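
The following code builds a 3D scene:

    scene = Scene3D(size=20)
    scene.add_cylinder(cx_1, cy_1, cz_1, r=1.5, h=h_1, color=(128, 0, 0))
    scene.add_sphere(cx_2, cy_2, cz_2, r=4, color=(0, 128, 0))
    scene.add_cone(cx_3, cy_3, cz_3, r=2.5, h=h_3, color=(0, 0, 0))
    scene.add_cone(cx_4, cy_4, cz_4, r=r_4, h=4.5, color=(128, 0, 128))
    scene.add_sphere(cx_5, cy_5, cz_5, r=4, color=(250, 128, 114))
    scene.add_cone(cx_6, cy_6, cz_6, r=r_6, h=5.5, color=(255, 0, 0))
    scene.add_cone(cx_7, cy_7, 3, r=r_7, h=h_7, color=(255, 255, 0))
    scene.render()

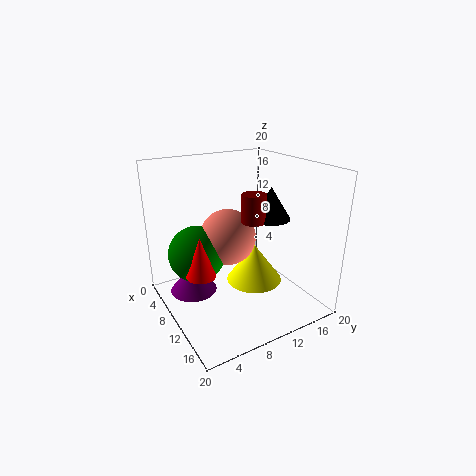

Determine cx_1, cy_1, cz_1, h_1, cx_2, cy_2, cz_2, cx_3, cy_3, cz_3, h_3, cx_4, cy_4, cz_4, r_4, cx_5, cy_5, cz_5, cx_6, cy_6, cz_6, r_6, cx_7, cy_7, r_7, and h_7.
cx_1 = 14.5, cy_1 = 9.5, cz_1 = 14, h_1 = 3.5, cx_2 = 7, cy_2 = 5, cz_2 = 7.5, cx_3 = 14.5, cy_3 = 12, cz_3 = 14, h_3 = 4, cx_4 = 5, cy_4 = 5, cz_4 = 0.5, r_4 = 3.5, cx_5 = 8, cy_5 = 9.5, cz_5 = 9.5, cx_6 = 10.5, cy_6 = 4, cz_6 = 6, r_6 = 2, cx_7 = 10.5, cy_7 = 12.5, r_7 = 4, h_7 = 5.5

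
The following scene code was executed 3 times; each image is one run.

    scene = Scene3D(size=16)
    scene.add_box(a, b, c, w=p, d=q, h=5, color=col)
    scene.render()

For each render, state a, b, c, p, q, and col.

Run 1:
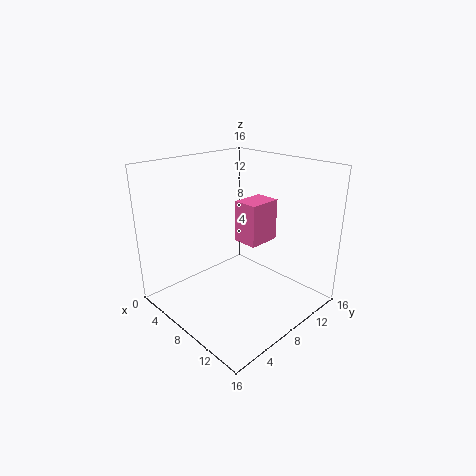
a = 5.5, b = 10, c = 6.25, p = 3, q = 4, col = 'hotpink'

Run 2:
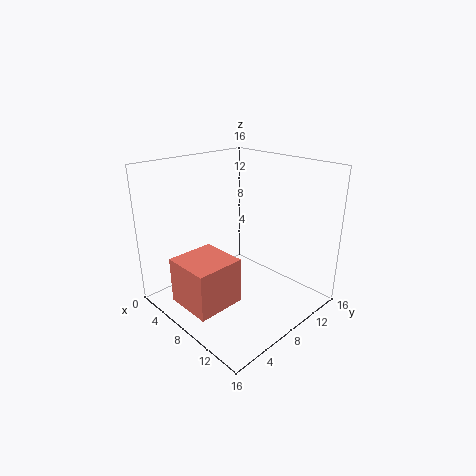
a = 5.25, b = 0.75, c = 2, p = 5.25, q = 5.25, col = 'salmon'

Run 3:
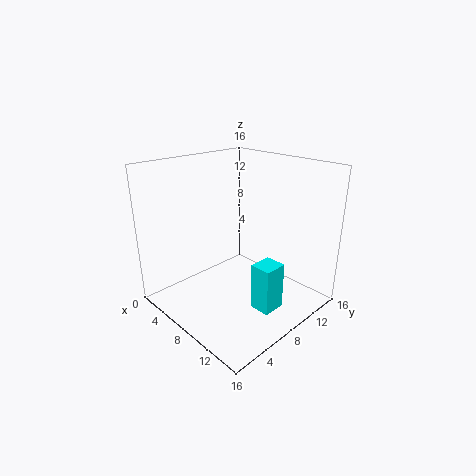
a = 11.75, b = 6.25, c = 1.75, p = 2.25, q = 2.5, col = 'cyan'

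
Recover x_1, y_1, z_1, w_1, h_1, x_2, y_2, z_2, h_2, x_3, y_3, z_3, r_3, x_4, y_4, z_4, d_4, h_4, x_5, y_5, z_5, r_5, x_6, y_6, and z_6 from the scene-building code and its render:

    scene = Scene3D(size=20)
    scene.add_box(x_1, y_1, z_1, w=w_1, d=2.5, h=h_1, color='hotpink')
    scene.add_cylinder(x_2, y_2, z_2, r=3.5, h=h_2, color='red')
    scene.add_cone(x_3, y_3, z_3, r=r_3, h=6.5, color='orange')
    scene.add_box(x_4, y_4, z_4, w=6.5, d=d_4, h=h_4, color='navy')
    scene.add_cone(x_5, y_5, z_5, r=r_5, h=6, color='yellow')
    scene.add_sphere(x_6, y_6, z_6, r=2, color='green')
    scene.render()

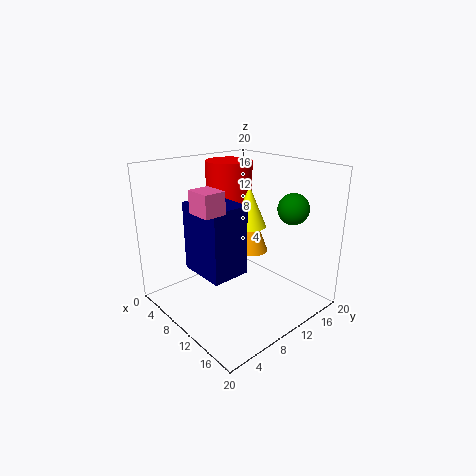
x_1 = 13; y_1 = 0.5; z_1 = 16.5; w_1 = 3; h_1 = 2.5; x_2 = 4; y_2 = 13.5; z_2 = 11.5; h_2 = 8; x_3 = 8.5; y_3 = 14; z_3 = 6.5; r_3 = 2.5; x_4 = 7.5; y_4 = 3; z_4 = 7; d_4 = 5; h_4 = 9; x_5 = 8.5; y_5 = 13.5; z_5 = 10.5; r_5 = 2.5; x_6 = 16.5; y_6 = 13.5; z_6 = 15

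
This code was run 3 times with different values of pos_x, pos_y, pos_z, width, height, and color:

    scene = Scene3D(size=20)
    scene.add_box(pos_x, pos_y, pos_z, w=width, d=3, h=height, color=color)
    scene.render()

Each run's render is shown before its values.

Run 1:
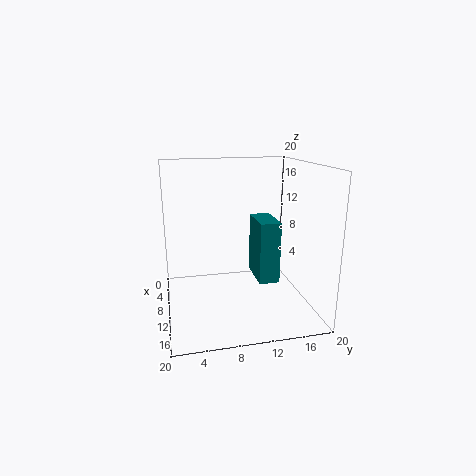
pos_x = 5, pos_y = 13, pos_z = 3, width = 6, height = 9, color = 'teal'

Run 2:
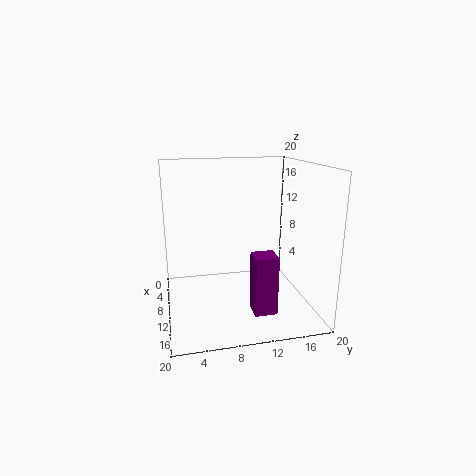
pos_x = 13, pos_y = 11, pos_z = 1, width = 3, height = 8, color = 'purple'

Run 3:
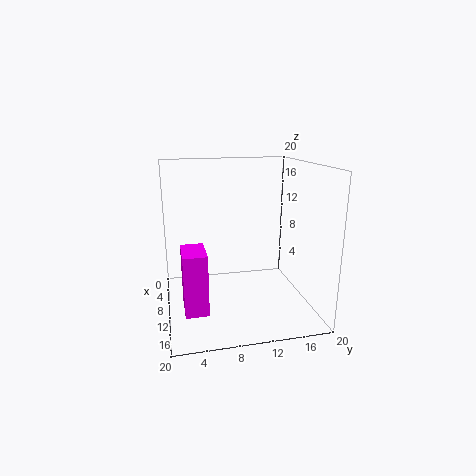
pos_x = 11, pos_y = 2, pos_z = 2, width = 5, height = 8, color = 'magenta'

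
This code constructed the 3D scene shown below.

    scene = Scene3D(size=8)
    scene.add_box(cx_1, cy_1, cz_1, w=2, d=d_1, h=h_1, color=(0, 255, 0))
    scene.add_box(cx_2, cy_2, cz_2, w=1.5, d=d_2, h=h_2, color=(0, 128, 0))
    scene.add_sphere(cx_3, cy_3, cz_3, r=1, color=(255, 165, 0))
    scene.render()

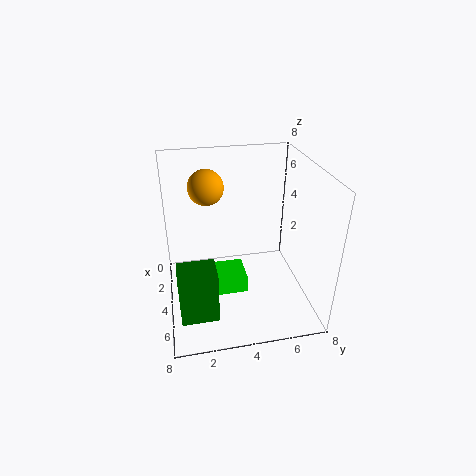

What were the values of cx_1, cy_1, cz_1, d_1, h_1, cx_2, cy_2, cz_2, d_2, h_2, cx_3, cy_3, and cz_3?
cx_1 = 2.5; cy_1 = 1.5; cz_1 = 0.5; d_1 = 3; h_1 = 1; cx_2 = 5; cy_2 = 0.5; cz_2 = 0.5; d_2 = 2; h_2 = 3; cx_3 = 2.5; cy_3 = 2.5; cz_3 = 6.5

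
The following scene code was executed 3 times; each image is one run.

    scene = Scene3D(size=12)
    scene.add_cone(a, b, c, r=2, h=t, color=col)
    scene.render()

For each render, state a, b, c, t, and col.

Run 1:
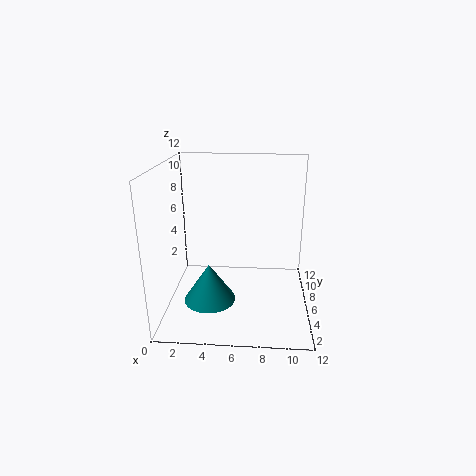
a = 4; b = 3; c = 2; t = 3; col = 'teal'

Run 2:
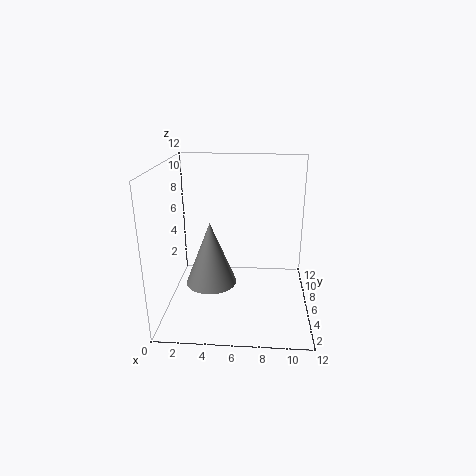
a = 4; b = 4; c = 3; t = 5; col = 'gray'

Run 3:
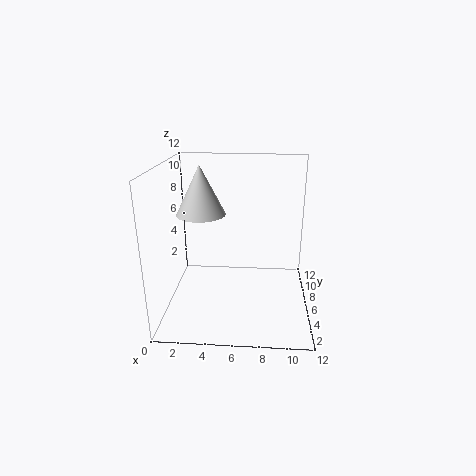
a = 3; b = 6; c = 8; t = 4; col = 'lightgray'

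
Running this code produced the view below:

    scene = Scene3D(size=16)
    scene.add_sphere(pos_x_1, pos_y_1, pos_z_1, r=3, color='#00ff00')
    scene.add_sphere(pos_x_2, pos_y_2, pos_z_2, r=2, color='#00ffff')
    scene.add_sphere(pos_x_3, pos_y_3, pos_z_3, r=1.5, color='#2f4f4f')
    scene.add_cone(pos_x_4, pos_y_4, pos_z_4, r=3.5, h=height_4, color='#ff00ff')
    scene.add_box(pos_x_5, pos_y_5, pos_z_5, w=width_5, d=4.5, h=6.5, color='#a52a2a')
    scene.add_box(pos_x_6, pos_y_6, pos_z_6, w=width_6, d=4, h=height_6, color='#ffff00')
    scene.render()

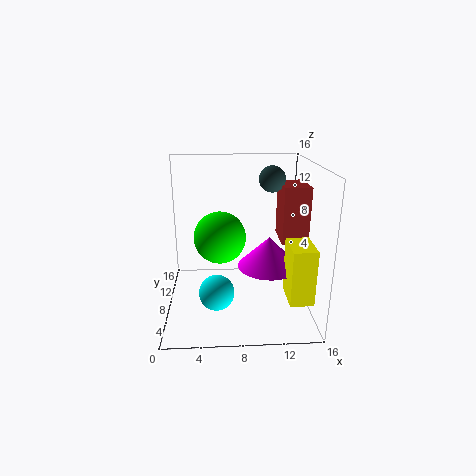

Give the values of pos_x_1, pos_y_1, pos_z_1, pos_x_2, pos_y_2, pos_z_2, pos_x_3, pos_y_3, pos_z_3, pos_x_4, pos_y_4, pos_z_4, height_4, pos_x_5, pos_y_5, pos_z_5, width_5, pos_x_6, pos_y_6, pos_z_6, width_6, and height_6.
pos_x_1 = 6; pos_y_1 = 9.5; pos_z_1 = 7.5; pos_x_2 = 5.5; pos_y_2 = 6.5; pos_z_2 = 2; pos_x_3 = 12; pos_y_3 = 10.5; pos_z_3 = 14; pos_x_4 = 11.5; pos_y_4 = 8; pos_z_4 = 4.5; height_4 = 3.5; pos_x_5 = 13; pos_y_5 = 8; pos_z_5 = 7; width_5 = 3; pos_x_6 = 13; pos_y_6 = 2.5; pos_z_6 = 2.5; width_6 = 2.5; height_6 = 6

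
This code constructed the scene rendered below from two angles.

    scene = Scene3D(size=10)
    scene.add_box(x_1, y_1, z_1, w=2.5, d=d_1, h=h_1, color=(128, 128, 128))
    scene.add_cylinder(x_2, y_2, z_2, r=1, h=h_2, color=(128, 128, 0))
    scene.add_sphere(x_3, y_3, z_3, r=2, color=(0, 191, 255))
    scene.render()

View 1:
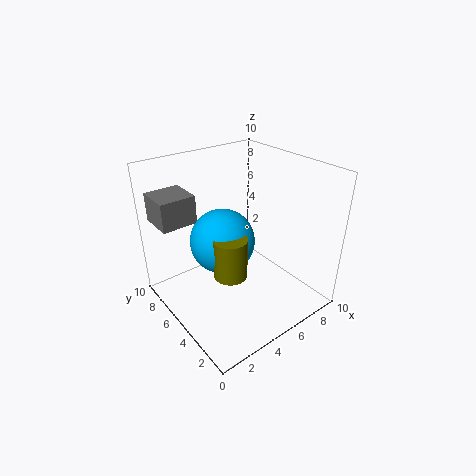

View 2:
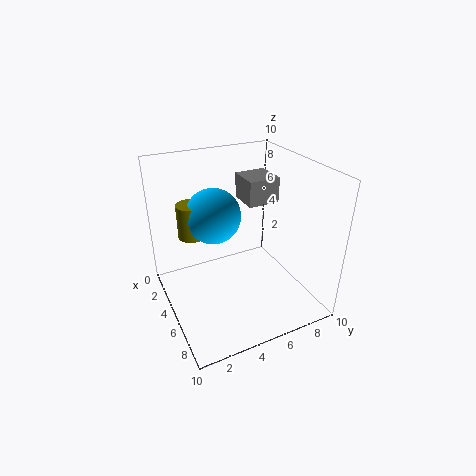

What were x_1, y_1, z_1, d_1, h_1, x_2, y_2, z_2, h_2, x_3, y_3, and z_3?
x_1 = 0.5; y_1 = 7; z_1 = 6; d_1 = 2.5; h_1 = 2; x_2 = 2.5; y_2 = 2.5; z_2 = 4.5; h_2 = 2.5; x_3 = 3; y_3 = 4; z_3 = 6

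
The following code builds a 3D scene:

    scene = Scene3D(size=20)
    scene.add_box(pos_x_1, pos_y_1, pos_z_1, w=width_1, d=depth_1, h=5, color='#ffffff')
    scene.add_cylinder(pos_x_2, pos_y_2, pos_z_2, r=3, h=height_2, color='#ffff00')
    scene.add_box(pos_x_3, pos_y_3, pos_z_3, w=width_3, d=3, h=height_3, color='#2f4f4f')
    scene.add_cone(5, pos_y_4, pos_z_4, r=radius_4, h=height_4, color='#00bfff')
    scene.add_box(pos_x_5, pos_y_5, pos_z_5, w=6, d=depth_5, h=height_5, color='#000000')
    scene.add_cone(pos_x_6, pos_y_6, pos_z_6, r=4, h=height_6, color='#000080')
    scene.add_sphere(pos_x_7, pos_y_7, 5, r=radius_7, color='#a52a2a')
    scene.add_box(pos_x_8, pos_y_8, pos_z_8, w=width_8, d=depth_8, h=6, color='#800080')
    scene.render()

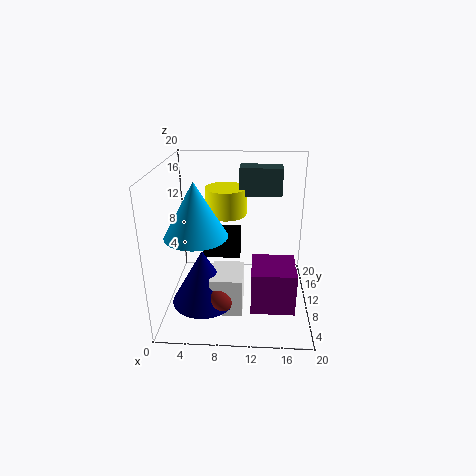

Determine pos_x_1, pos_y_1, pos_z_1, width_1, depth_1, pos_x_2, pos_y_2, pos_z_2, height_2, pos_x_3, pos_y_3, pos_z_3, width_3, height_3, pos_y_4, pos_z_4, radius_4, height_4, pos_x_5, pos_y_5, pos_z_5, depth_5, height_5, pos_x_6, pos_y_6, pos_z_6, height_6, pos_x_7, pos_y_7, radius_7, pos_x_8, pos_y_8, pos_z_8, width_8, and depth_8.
pos_x_1 = 7
pos_y_1 = 2
pos_z_1 = 3
width_1 = 4
depth_1 = 5
pos_x_2 = 8
pos_y_2 = 14
pos_z_2 = 12
height_2 = 4
pos_x_3 = 10
pos_y_3 = 13
pos_z_3 = 15
width_3 = 6
height_3 = 4
pos_y_4 = 6
pos_z_4 = 12
radius_4 = 4
height_4 = 7
pos_x_5 = 4
pos_y_5 = 15
pos_z_5 = 4
depth_5 = 4
height_5 = 4
pos_x_6 = 6
pos_y_6 = 4
pos_z_6 = 4
height_6 = 7
pos_x_7 = 8
pos_y_7 = 3
radius_7 = 2
pos_x_8 = 12
pos_y_8 = 5
pos_z_8 = 1
width_8 = 6
depth_8 = 6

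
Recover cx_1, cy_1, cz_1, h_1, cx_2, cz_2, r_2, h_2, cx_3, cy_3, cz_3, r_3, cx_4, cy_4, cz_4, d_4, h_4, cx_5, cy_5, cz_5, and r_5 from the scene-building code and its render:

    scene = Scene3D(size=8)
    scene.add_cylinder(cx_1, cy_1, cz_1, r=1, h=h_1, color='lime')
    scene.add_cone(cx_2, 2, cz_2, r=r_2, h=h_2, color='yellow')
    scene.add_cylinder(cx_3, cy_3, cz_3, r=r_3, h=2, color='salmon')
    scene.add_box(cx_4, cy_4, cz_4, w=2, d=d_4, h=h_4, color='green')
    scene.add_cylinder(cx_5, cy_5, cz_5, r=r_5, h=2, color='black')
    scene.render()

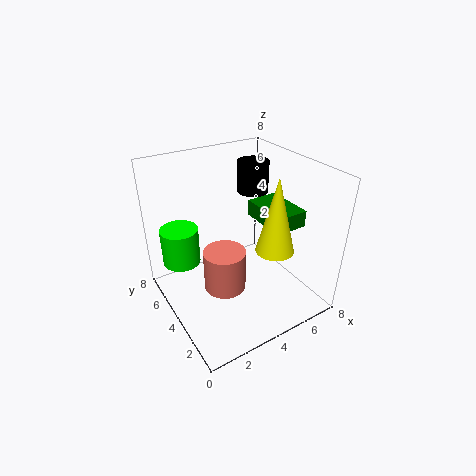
cx_1 = 1
cy_1 = 5
cz_1 = 3
h_1 = 2
cx_2 = 5
cz_2 = 4
r_2 = 1
h_2 = 4
cx_3 = 2
cy_3 = 2
cz_3 = 3
r_3 = 1
cx_4 = 6
cy_4 = 3
cz_4 = 4
d_4 = 3
h_4 = 1
cx_5 = 7
cy_5 = 7
cz_5 = 5
r_5 = 1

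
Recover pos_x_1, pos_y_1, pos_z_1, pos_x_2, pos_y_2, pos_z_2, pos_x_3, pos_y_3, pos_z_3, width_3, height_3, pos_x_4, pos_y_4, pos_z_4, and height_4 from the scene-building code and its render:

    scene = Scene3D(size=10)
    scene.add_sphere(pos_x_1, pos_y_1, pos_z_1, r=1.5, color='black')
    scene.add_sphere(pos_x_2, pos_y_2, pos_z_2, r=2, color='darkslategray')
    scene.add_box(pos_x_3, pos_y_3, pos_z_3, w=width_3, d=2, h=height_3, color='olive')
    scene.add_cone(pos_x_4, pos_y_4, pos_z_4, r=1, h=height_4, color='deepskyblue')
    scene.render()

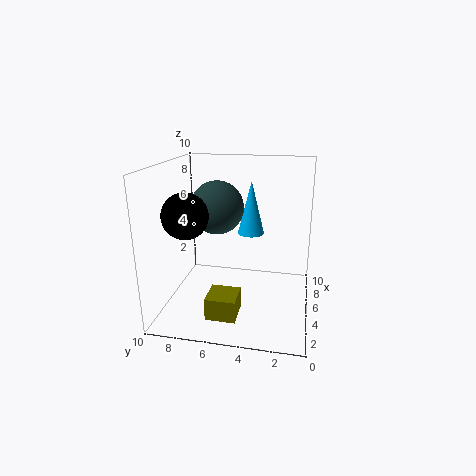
pos_x_1 = 3; pos_y_1 = 8; pos_z_1 = 7; pos_x_2 = 7; pos_y_2 = 7; pos_z_2 = 6.5; pos_x_3 = 1.5; pos_y_3 = 4.5; pos_z_3 = 0.5; width_3 = 2; height_3 = 1.5; pos_x_4 = 7.5; pos_y_4 = 4.5; pos_z_4 = 4.5; height_4 = 4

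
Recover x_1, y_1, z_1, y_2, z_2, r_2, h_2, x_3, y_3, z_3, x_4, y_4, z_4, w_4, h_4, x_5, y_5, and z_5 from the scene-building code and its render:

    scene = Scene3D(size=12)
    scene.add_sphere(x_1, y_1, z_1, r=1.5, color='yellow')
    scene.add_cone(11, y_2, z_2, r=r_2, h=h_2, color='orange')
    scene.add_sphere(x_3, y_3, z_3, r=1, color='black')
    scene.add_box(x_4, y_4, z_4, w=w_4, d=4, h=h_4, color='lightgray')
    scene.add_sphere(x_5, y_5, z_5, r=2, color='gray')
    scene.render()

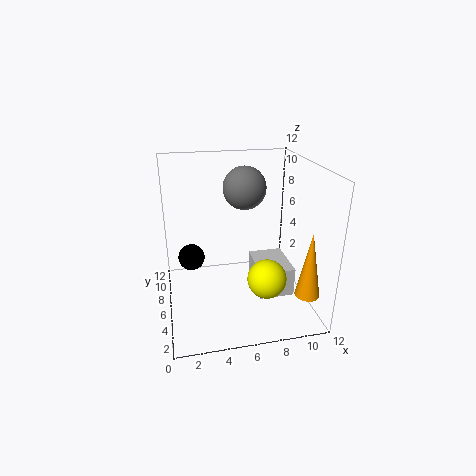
x_1 = 7.5
y_1 = 2.5
z_1 = 4
y_2 = 2.5
z_2 = 2
r_2 = 1
h_2 = 5.5
x_3 = 2
y_3 = 4.5
z_3 = 5.5
x_4 = 7.5
y_4 = 4
z_4 = 1
w_4 = 3
h_4 = 2.5
x_5 = 7.5
y_5 = 10
z_5 = 9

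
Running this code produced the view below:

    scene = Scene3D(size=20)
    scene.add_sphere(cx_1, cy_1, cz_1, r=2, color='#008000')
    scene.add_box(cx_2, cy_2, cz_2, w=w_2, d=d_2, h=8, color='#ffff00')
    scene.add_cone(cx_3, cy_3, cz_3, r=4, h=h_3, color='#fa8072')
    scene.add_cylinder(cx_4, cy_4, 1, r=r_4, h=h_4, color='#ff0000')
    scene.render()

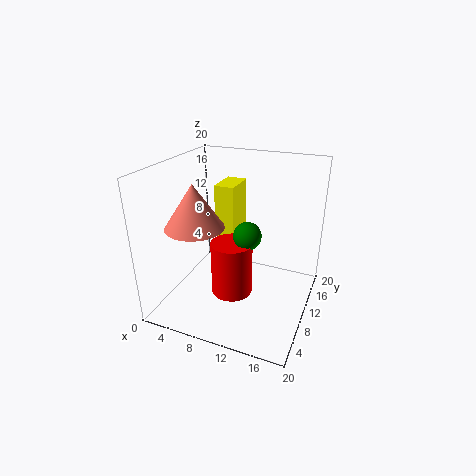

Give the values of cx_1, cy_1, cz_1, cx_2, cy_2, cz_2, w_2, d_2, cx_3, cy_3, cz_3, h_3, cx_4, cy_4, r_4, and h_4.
cx_1 = 11, cy_1 = 11, cz_1 = 10, cx_2 = 5, cy_2 = 13, cz_2 = 8, w_2 = 3, d_2 = 5, cx_3 = 5, cy_3 = 7, cz_3 = 12, h_3 = 6, cx_4 = 9, cy_4 = 10, r_4 = 3, h_4 = 8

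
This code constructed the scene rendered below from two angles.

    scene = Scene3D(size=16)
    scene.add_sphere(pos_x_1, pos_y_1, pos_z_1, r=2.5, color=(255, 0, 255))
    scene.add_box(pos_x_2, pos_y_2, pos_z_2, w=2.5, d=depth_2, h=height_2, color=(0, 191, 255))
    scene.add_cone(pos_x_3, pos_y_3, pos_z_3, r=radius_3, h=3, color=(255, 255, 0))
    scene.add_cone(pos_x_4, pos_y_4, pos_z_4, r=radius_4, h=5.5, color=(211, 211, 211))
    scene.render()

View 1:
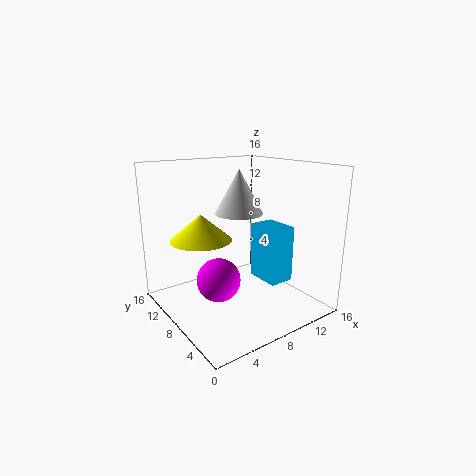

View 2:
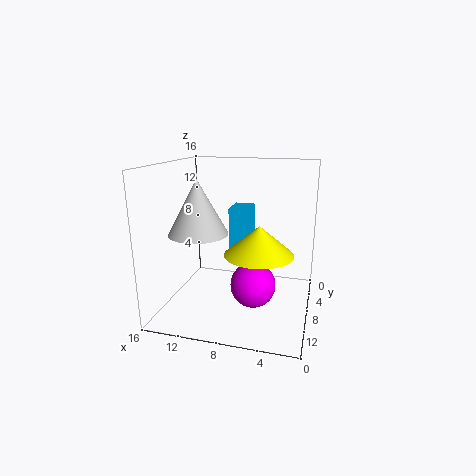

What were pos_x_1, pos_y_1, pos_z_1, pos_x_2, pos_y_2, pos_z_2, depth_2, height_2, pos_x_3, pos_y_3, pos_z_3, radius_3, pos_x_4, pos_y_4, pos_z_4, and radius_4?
pos_x_1 = 6
pos_y_1 = 9
pos_z_1 = 3
pos_x_2 = 7.5
pos_y_2 = 1.5
pos_z_2 = 5
depth_2 = 3.5
height_2 = 5.5
pos_x_3 = 5
pos_y_3 = 11
pos_z_3 = 7.5
radius_3 = 3.5
pos_x_4 = 11
pos_y_4 = 12
pos_z_4 = 9.5
radius_4 = 3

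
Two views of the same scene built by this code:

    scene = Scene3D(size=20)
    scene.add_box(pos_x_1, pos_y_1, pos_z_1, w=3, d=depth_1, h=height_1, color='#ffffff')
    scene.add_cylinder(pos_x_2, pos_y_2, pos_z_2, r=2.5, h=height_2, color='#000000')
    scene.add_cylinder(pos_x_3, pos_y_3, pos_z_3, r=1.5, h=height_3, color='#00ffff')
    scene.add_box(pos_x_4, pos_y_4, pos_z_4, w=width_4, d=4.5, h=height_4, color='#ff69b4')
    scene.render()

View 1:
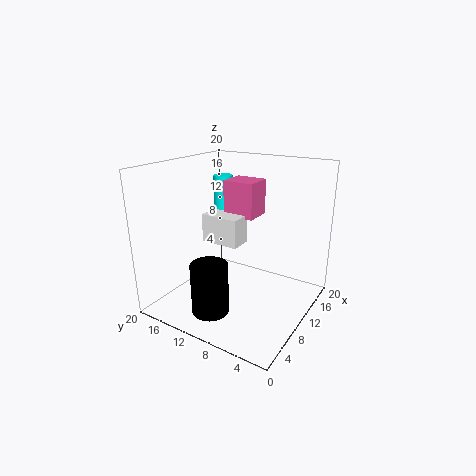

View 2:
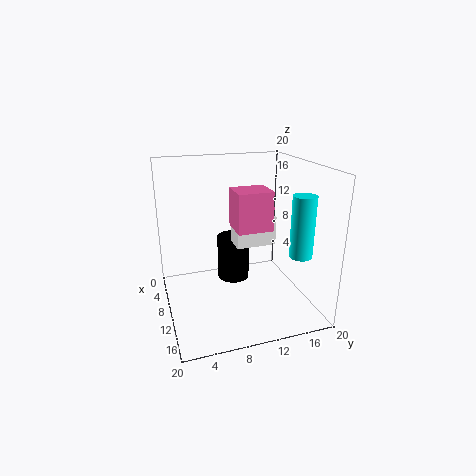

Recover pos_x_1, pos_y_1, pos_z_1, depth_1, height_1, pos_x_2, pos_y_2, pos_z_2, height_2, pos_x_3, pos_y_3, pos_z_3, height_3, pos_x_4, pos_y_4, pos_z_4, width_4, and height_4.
pos_x_1 = 8.5; pos_y_1 = 9.5; pos_z_1 = 9; depth_1 = 5.5; height_1 = 4; pos_x_2 = 4.5; pos_y_2 = 11; pos_z_2 = 1; height_2 = 7; pos_x_3 = 16; pos_y_3 = 16.5; pos_z_3 = 9; height_3 = 8; pos_x_4 = 11; pos_y_4 = 8.5; pos_z_4 = 12.5; width_4 = 4; height_4 = 5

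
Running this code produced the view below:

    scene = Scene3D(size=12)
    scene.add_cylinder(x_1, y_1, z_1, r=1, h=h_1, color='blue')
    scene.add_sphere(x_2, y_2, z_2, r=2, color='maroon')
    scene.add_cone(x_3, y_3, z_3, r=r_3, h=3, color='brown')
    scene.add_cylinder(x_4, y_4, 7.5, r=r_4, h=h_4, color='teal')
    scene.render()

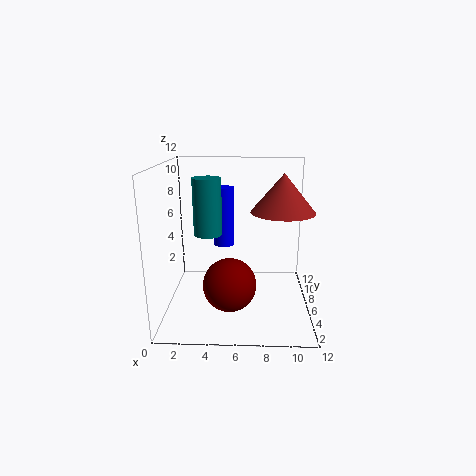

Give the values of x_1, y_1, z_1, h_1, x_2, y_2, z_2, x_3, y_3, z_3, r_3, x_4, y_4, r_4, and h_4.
x_1 = 4.5
y_1 = 10
z_1 = 4
h_1 = 5.5
x_2 = 5.5
y_2 = 2.5
z_2 = 3.5
x_3 = 9.5
y_3 = 5
z_3 = 8.5
r_3 = 2.5
x_4 = 4
y_4 = 2.5
r_4 = 1
h_4 = 4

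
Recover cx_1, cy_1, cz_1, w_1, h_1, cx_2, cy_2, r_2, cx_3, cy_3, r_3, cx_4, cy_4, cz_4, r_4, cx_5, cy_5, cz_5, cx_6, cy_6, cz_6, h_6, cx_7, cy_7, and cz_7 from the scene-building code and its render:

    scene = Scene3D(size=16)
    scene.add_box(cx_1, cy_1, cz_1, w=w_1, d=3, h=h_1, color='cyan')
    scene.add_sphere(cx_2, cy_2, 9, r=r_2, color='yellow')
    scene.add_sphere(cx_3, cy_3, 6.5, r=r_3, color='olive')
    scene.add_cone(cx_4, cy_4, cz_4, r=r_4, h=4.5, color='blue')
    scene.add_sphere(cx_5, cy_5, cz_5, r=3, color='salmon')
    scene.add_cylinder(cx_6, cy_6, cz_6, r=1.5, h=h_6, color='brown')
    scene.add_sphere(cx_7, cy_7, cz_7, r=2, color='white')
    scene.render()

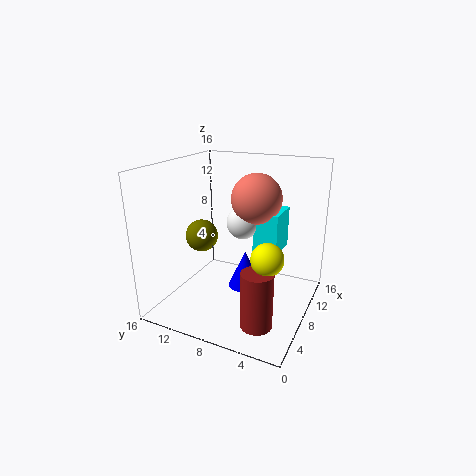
cx_1 = 11, cy_1 = 4.5, cz_1 = 5, w_1 = 4.5, h_1 = 5, cx_2 = 2.5, cy_2 = 2.5, r_2 = 1.5, cx_3 = 10, cy_3 = 14, r_3 = 2, cx_4 = 10, cy_4 = 8, cz_4 = 1, r_4 = 2, cx_5 = 12, cy_5 = 7.5, cz_5 = 11.5, cx_6 = 1.5, cy_6 = 3, cz_6 = 2.5, h_6 = 5.5, cx_7 = 11.5, cy_7 = 9, cz_7 = 8.5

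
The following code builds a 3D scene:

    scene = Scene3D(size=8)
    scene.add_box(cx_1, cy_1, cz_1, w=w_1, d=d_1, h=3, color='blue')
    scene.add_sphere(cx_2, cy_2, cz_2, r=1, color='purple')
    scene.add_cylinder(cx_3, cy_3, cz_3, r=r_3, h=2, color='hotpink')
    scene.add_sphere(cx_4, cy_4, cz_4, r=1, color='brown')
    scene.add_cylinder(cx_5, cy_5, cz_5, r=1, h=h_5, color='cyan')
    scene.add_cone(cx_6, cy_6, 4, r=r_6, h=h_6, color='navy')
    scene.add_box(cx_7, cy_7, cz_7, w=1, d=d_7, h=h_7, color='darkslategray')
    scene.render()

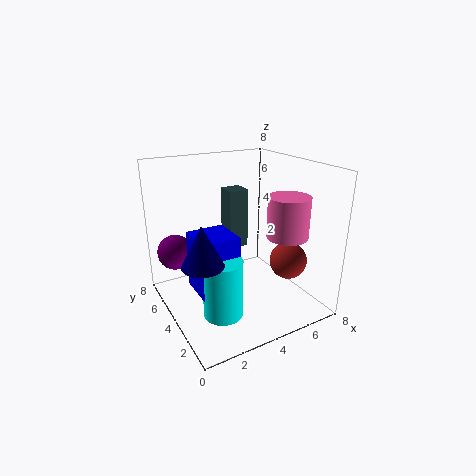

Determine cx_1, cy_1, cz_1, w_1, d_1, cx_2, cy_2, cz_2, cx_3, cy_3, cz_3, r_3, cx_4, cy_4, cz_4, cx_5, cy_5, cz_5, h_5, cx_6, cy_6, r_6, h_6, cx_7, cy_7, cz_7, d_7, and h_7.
cx_1 = 1; cy_1 = 2; cz_1 = 2; w_1 = 2; d_1 = 2; cx_2 = 1; cy_2 = 6; cz_2 = 3; cx_3 = 5; cy_3 = 1; cz_3 = 5; r_3 = 1; cx_4 = 6; cy_4 = 2; cz_4 = 3; cx_5 = 2; cy_5 = 2; cz_5 = 1; h_5 = 3; cx_6 = 1; cy_6 = 2; r_6 = 1; h_6 = 2; cx_7 = 3; cy_7 = 3; cz_7 = 4; d_7 = 1; h_7 = 3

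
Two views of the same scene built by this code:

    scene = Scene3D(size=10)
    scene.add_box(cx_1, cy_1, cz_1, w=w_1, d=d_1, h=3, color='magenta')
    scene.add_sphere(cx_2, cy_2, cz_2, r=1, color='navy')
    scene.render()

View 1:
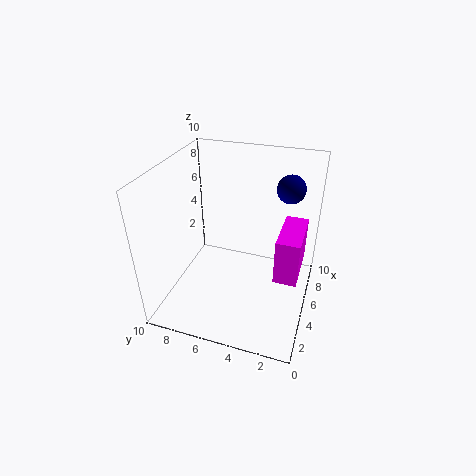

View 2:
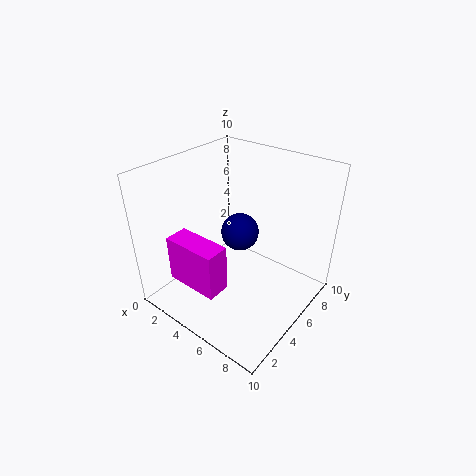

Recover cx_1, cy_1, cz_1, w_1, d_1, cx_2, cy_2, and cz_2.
cx_1 = 3; cy_1 = 0.5; cz_1 = 3.5; w_1 = 3.5; d_1 = 1.5; cx_2 = 7.5; cy_2 = 2; cz_2 = 8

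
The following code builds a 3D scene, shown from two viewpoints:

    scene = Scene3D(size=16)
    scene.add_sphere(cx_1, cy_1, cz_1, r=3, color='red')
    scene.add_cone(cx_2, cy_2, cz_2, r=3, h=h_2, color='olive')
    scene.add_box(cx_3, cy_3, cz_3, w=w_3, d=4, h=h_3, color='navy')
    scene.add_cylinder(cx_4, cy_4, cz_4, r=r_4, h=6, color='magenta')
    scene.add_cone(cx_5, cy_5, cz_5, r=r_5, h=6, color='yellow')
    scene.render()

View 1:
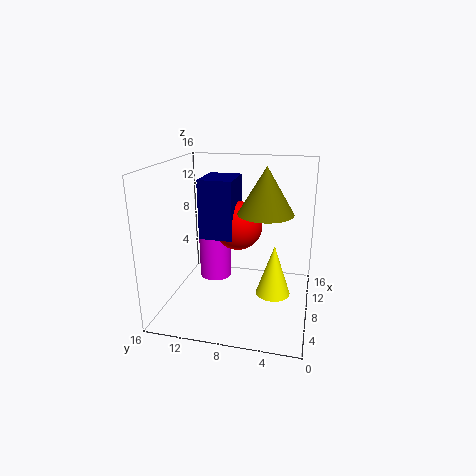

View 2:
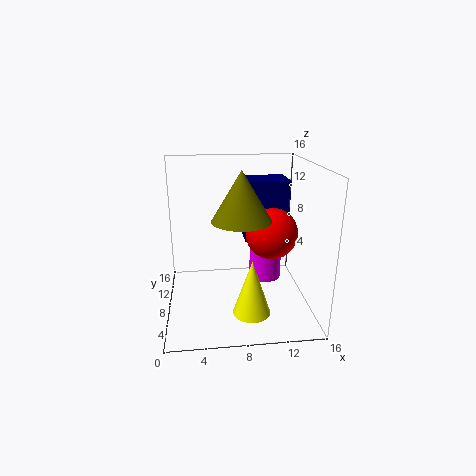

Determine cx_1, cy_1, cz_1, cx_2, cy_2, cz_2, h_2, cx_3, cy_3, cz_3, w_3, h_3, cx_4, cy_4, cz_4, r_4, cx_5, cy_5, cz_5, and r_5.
cx_1 = 12; cy_1 = 9; cz_1 = 8; cx_2 = 8; cy_2 = 5; cz_2 = 11; h_2 = 5; cx_3 = 9; cy_3 = 9; cz_3 = 7; w_3 = 5; h_3 = 7; cx_4 = 12; cy_4 = 12; cz_4 = 1; r_4 = 2; cx_5 = 9; cy_5 = 4; cz_5 = 1; r_5 = 2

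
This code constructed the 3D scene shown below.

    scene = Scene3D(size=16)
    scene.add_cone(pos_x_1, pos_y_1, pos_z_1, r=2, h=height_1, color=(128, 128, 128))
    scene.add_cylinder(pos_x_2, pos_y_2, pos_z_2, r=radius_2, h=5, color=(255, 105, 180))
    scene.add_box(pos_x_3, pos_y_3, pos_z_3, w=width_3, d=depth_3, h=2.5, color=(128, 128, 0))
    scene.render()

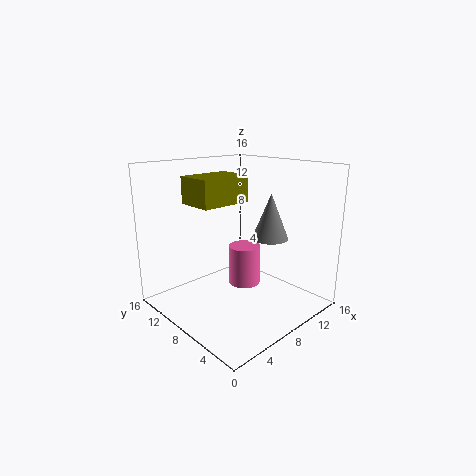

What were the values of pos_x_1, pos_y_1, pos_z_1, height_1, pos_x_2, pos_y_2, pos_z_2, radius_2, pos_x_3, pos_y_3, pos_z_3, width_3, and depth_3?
pos_x_1 = 10.5
pos_y_1 = 5.5
pos_z_1 = 8
height_1 = 5
pos_x_2 = 11.5
pos_y_2 = 10.5
pos_z_2 = 0.5
radius_2 = 2
pos_x_3 = 1
pos_y_3 = 4.5
pos_z_3 = 13
width_3 = 5
depth_3 = 3.5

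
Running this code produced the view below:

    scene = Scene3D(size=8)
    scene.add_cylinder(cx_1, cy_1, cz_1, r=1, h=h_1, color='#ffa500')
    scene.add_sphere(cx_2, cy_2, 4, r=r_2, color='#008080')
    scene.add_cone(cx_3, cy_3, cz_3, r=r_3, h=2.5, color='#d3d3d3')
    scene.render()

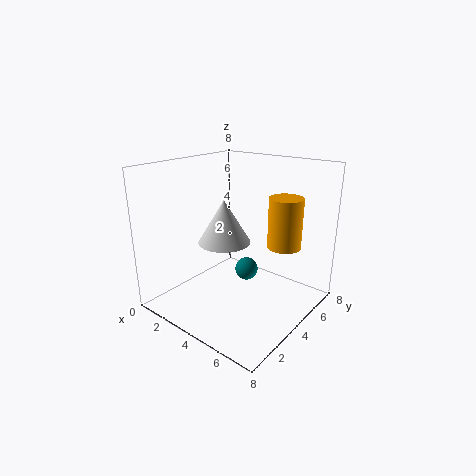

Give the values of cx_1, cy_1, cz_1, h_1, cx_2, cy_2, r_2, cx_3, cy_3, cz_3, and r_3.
cx_1 = 5.5
cy_1 = 6.5
cz_1 = 3
h_1 = 3
cx_2 = 6.5
cy_2 = 1.5
r_2 = 0.5
cx_3 = 3
cy_3 = 4
cz_3 = 3.5
r_3 = 1.5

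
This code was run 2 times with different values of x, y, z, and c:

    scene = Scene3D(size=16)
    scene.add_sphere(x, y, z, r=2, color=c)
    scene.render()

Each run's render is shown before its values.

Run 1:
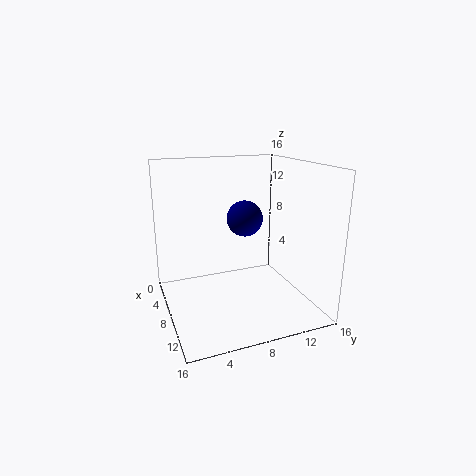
x = 7.5
y = 9
z = 10
c = 'navy'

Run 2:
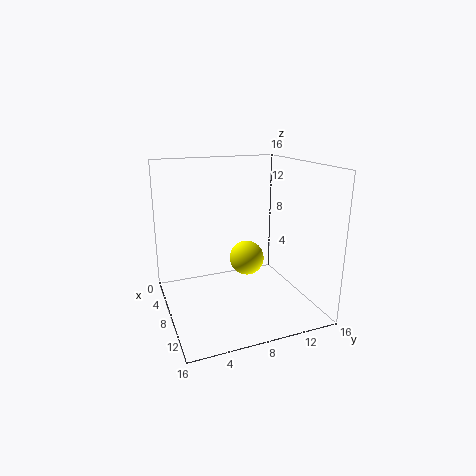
x = 7
y = 9.5
z = 5
c = 'yellow'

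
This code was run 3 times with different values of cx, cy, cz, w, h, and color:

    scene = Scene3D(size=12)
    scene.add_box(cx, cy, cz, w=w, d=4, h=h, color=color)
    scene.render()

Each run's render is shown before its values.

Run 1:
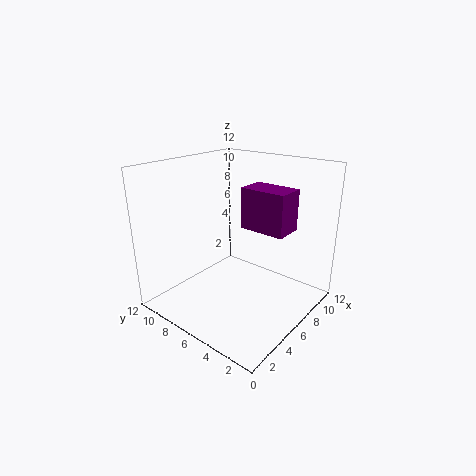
cx = 7
cy = 2.5
cz = 6.5
w = 2.5
h = 3.5
color = 'purple'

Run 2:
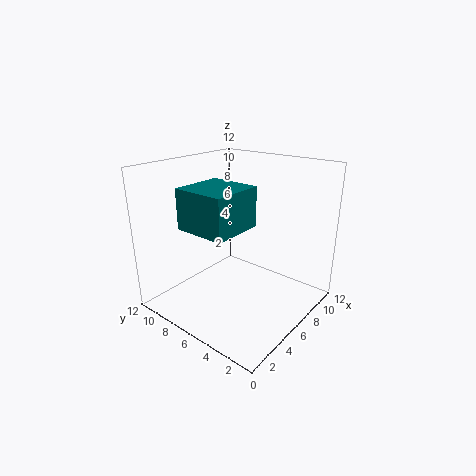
cx = 1
cy = 3.5
cz = 8
w = 4
h = 3
color = 'teal'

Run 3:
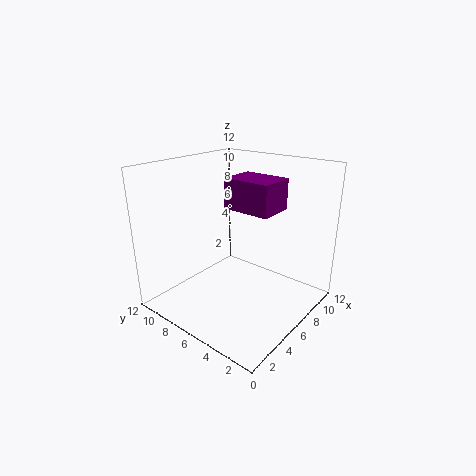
cx = 5.5
cy = 3
cz = 8.5
w = 3
h = 2.5
color = 'purple'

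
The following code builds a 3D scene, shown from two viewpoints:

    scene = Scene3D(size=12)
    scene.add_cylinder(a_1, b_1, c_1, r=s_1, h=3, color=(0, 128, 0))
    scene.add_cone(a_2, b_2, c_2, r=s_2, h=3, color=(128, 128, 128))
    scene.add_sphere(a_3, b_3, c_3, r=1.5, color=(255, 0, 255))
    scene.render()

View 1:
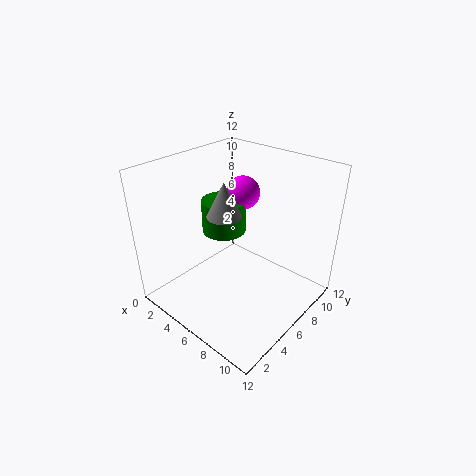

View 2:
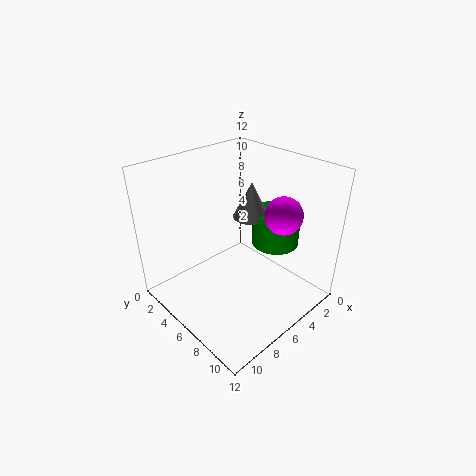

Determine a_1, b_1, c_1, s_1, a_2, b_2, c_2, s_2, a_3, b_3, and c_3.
a_1 = 3; b_1 = 7.5; c_1 = 5; s_1 = 2; a_2 = 4.5; b_2 = 6; c_2 = 7.5; s_2 = 1.5; a_3 = 4; b_3 = 9; c_3 = 8.5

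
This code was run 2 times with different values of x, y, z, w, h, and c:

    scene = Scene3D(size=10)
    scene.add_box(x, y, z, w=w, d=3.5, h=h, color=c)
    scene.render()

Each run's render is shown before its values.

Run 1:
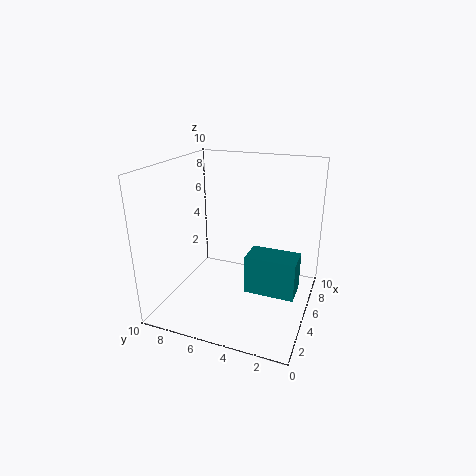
x = 4.25, y = 0.75, z = 1.25, w = 2, h = 2.75, c = 'teal'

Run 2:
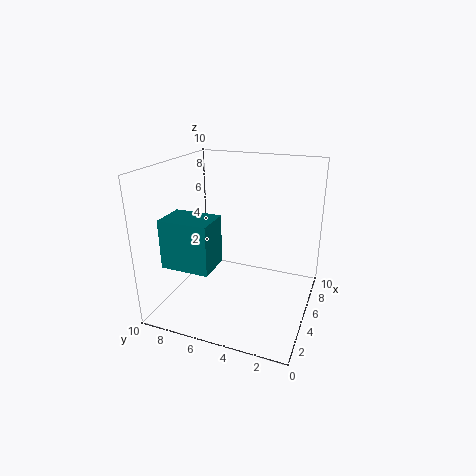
x = 2.5, y = 6.25, z = 3, w = 2.5, h = 3.5, c = 'teal'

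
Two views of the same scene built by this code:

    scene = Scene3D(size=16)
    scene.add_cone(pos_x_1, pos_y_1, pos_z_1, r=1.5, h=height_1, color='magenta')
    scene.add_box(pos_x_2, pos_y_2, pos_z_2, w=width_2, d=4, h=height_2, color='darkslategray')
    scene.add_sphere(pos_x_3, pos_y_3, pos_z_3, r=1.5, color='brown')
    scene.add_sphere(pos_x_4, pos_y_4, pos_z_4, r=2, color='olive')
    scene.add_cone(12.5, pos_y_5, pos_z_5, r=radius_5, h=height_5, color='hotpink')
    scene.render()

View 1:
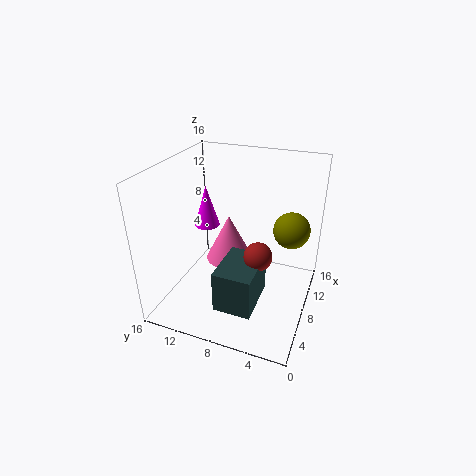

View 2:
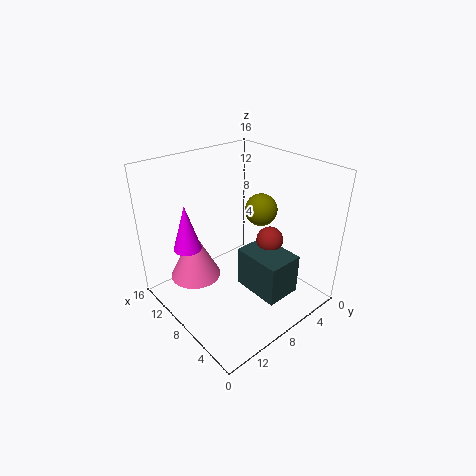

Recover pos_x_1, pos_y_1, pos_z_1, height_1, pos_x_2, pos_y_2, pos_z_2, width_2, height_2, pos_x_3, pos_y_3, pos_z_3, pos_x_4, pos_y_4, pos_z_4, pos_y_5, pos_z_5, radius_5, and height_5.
pos_x_1 = 10.5
pos_y_1 = 13
pos_z_1 = 7.5
height_1 = 5
pos_x_2 = 2
pos_y_2 = 4.5
pos_z_2 = 2.5
width_2 = 5.5
height_2 = 4.5
pos_x_3 = 6
pos_y_3 = 5
pos_z_3 = 7.5
pos_x_4 = 10
pos_y_4 = 2.5
pos_z_4 = 9
pos_y_5 = 11
pos_z_5 = 2
radius_5 = 3
height_5 = 6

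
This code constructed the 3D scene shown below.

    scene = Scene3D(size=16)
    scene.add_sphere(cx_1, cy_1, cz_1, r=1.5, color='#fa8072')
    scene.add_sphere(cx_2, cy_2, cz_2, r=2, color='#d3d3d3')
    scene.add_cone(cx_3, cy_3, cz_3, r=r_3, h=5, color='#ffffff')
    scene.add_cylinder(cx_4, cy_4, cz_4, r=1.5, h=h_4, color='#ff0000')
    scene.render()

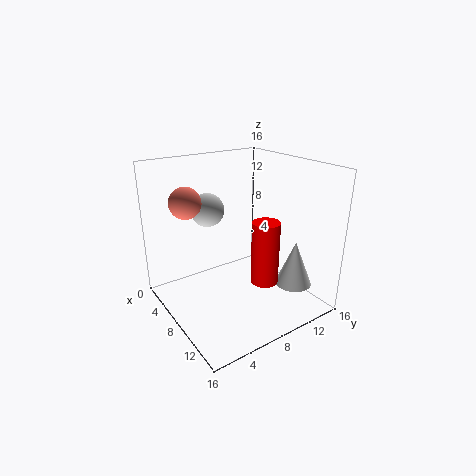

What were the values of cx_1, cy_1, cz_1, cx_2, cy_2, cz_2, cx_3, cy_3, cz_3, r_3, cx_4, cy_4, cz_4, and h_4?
cx_1 = 9; cy_1 = 1.5; cz_1 = 13.5; cx_2 = 3; cy_2 = 7; cz_2 = 10; cx_3 = 12.5; cy_3 = 12.5; cz_3 = 3; r_3 = 2; cx_4 = 11; cy_4 = 9.5; cz_4 = 3.5; h_4 = 7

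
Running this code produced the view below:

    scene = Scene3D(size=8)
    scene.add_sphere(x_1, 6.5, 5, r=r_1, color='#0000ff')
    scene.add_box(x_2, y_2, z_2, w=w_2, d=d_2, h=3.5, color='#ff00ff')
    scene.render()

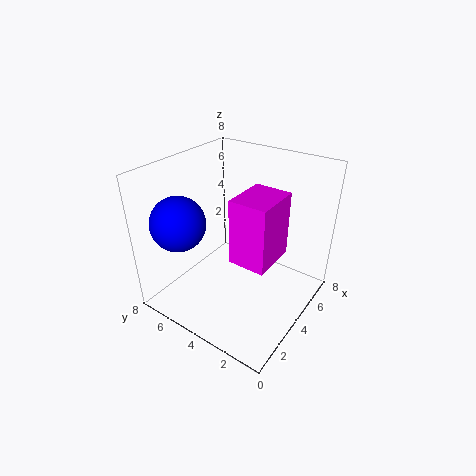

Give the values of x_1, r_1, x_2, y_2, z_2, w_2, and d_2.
x_1 = 2, r_1 = 1.5, x_2 = 2.5, y_2 = 1.5, z_2 = 3.5, w_2 = 2.5, d_2 = 2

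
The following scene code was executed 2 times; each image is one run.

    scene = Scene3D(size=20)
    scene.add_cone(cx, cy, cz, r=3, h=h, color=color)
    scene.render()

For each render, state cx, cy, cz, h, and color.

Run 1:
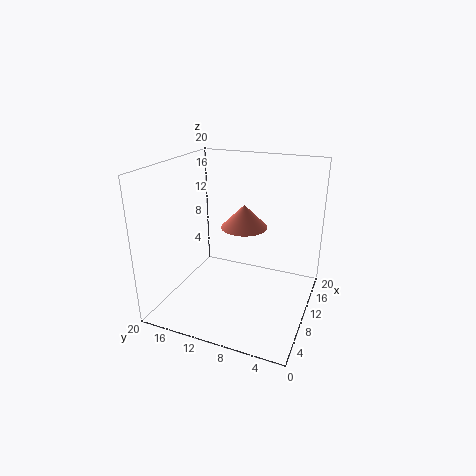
cx = 8.5
cy = 8.5
cz = 12.5
h = 3
color = 'salmon'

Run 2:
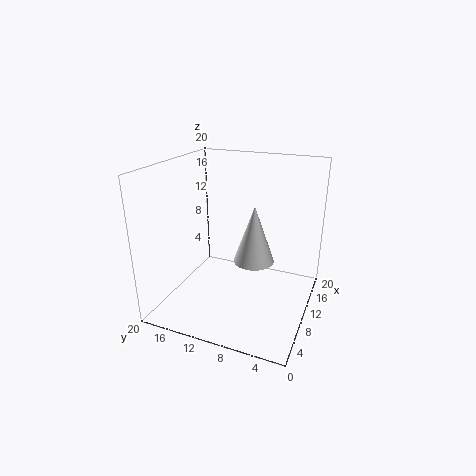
cx = 12.5
cy = 8.5
cz = 5.5
h = 8.5
color = 'white'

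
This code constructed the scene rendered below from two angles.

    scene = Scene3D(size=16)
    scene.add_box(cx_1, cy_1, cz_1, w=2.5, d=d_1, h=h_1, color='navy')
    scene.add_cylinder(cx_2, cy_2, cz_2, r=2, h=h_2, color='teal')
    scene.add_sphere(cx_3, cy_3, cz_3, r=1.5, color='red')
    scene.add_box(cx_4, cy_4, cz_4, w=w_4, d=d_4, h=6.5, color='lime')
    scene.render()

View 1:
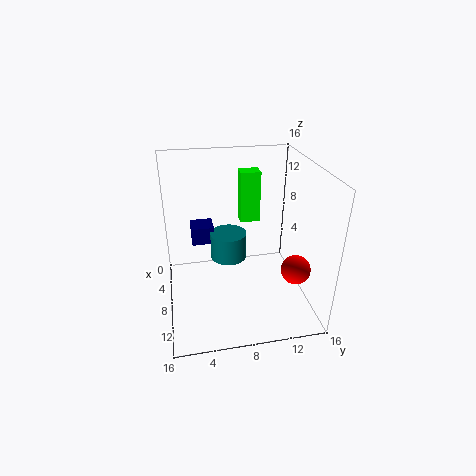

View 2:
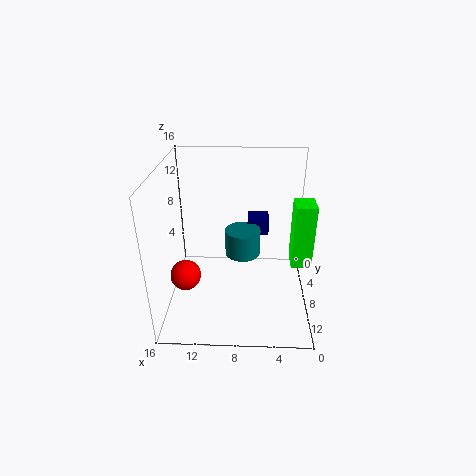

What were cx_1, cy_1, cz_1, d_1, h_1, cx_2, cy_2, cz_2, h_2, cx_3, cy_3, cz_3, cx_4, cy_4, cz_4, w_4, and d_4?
cx_1 = 4.5
cy_1 = 3
cz_1 = 7
d_1 = 2.5
h_1 = 2
cx_2 = 7.5
cy_2 = 7
cz_2 = 5.5
h_2 = 3
cx_3 = 13
cy_3 = 13
cz_3 = 6.5
cx_4 = 0.5
cy_4 = 9.5
cz_4 = 7
w_4 = 2
d_4 = 2.5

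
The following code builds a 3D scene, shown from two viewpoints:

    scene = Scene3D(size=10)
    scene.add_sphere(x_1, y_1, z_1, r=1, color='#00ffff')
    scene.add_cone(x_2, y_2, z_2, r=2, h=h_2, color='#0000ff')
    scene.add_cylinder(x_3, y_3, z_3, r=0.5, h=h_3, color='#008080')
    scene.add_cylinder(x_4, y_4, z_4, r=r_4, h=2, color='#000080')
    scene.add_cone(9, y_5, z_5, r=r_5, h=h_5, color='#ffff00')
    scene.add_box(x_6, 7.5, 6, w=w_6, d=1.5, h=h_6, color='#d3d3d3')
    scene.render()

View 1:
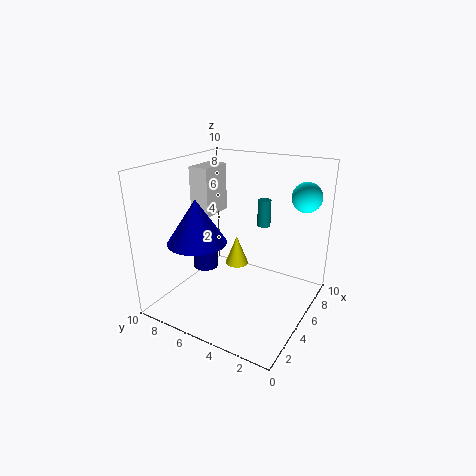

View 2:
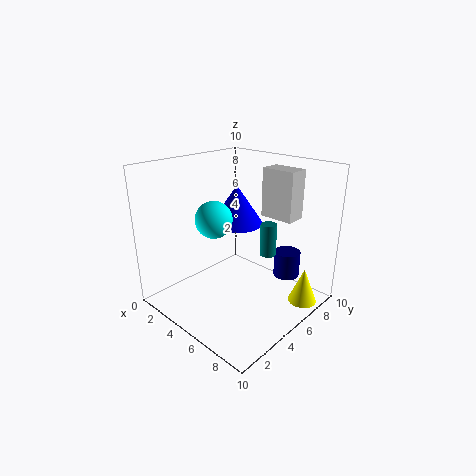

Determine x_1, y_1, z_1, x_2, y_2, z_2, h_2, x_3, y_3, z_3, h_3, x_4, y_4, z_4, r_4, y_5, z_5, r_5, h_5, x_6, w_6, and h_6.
x_1 = 7
y_1 = 1
z_1 = 8
x_2 = 3
y_2 = 7
z_2 = 5
h_2 = 3
x_3 = 8
y_3 = 4.5
z_3 = 5
h_3 = 2
x_4 = 6.5
y_4 = 9
z_4 = 1
r_4 = 1
y_5 = 7.5
z_5 = 0.5
r_5 = 1
h_5 = 2.5
x_6 = 5
w_6 = 2.5
h_6 = 3.5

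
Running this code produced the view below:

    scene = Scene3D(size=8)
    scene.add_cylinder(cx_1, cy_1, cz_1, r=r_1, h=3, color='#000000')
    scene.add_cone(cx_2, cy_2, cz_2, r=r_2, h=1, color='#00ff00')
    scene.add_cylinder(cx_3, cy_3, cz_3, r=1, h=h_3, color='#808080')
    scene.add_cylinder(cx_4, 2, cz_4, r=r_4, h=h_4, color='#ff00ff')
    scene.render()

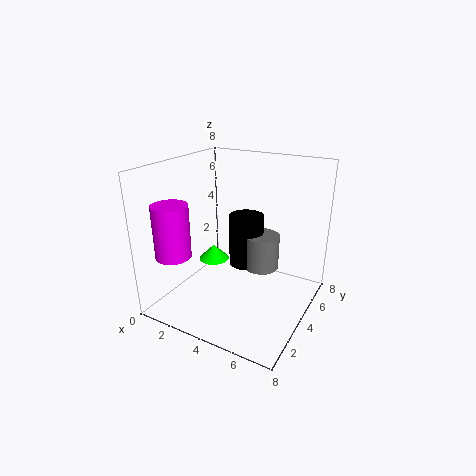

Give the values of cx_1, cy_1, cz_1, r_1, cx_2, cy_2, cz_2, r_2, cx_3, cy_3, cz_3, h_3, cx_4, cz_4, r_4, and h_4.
cx_1 = 4
cy_1 = 5
cz_1 = 2
r_1 = 1
cx_2 = 1
cy_2 = 6
cz_2 = 1
r_2 = 1
cx_3 = 5
cy_3 = 5
cz_3 = 2
h_3 = 2
cx_4 = 1
cz_4 = 3
r_4 = 1
h_4 = 3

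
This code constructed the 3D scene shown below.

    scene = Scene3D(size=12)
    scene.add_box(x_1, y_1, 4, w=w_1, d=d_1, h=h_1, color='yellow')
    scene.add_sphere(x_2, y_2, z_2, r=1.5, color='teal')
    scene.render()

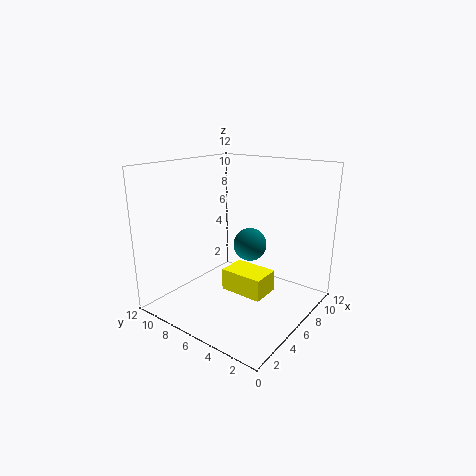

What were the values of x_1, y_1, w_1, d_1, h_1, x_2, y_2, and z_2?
x_1 = 1.5
y_1 = 1
w_1 = 2
d_1 = 3
h_1 = 1.5
x_2 = 8.5
y_2 = 6.5
z_2 = 4.5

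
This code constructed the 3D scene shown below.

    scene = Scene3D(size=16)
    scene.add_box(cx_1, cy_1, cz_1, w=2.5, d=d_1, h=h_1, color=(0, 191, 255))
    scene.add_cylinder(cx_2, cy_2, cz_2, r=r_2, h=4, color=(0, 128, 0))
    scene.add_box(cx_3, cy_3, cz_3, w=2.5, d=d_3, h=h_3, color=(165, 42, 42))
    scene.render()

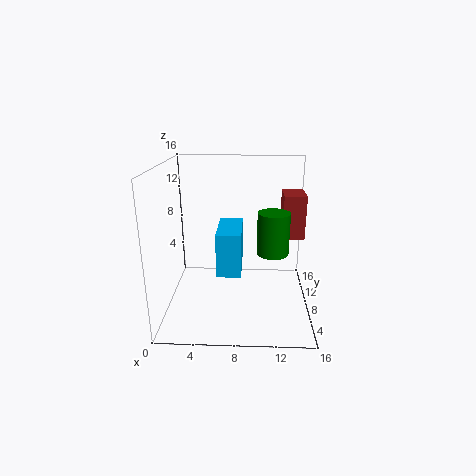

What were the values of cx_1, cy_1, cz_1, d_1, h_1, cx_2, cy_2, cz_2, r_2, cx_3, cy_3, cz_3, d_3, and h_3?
cx_1 = 6; cy_1 = 3.5; cz_1 = 5.5; d_1 = 5.5; h_1 = 4.5; cx_2 = 11.5; cy_2 = 3; cz_2 = 8.5; r_2 = 1.5; cx_3 = 13; cy_3 = 9; cz_3 = 7.5; d_3 = 3.5; h_3 = 5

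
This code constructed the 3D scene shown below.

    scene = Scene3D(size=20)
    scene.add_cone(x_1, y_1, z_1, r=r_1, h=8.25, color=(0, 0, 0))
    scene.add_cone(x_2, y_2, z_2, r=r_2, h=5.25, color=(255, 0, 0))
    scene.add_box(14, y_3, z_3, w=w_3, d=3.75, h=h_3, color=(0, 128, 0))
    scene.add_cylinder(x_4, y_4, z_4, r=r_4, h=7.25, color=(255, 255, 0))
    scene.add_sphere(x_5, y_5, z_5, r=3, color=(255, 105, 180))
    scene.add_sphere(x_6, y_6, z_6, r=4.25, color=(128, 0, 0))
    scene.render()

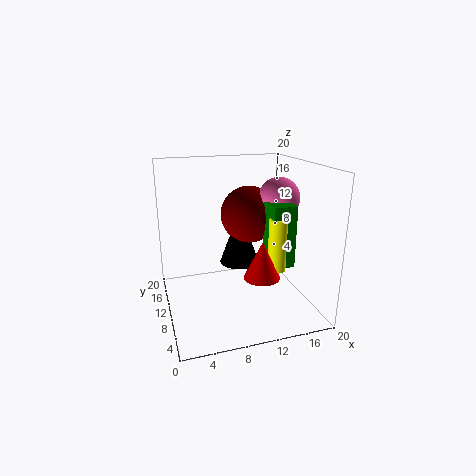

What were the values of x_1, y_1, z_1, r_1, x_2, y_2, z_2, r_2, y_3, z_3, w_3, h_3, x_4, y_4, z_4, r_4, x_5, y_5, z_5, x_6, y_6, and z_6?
x_1 = 11.5; y_1 = 14; z_1 = 4.5; r_1 = 3; x_2 = 12.5; y_2 = 7; z_2 = 5; r_2 = 2.5; y_3 = 6.75; z_3 = 6; w_3 = 3.25; h_3 = 8.75; x_4 = 14.75; y_4 = 7.25; z_4 = 5.75; r_4 = 1.25; x_5 = 16.75; y_5 = 11.75; z_5 = 14.75; x_6 = 13; y_6 = 14; z_6 = 12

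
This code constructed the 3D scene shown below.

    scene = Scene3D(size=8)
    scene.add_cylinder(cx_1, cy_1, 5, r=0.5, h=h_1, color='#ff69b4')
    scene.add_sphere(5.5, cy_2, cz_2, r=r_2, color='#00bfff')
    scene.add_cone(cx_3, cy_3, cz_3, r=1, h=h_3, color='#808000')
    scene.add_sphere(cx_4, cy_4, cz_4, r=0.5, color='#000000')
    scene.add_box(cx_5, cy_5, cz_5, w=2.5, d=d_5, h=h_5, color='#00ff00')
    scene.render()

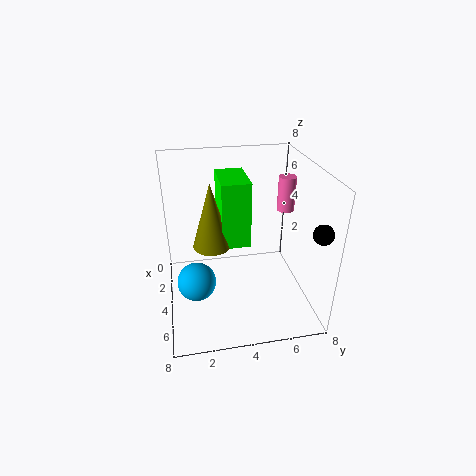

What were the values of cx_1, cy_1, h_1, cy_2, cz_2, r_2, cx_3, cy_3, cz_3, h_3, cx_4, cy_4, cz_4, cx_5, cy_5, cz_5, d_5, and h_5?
cx_1 = 3
cy_1 = 7
h_1 = 2
cy_2 = 1.5
cz_2 = 2.5
r_2 = 1
cx_3 = 4.5
cy_3 = 2.5
cz_3 = 4
h_3 = 3.5
cx_4 = 7
cy_4 = 7.5
cz_4 = 5.5
cx_5 = 2.5
cy_5 = 3
cz_5 = 4
d_5 = 1.5
h_5 = 3.5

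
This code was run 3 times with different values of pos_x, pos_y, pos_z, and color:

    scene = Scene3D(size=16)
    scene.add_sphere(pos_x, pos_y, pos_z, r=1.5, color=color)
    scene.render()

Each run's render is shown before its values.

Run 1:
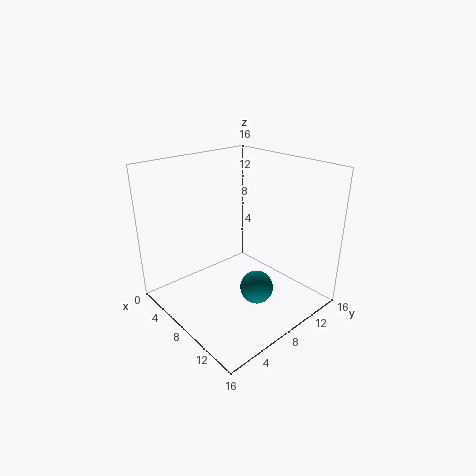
pos_x = 14.5, pos_y = 4.5, pos_z = 6.5, color = 'teal'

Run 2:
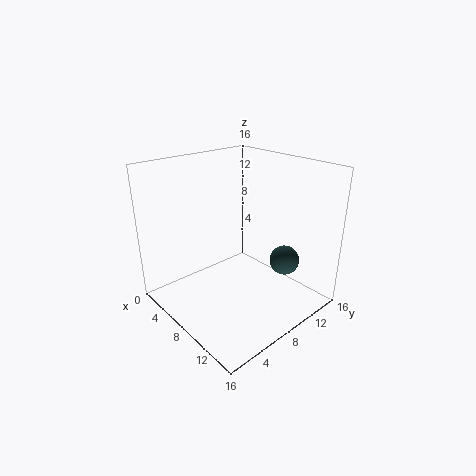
pos_x = 13.5, pos_y = 9.5, pos_z = 7, color = 'darkslategray'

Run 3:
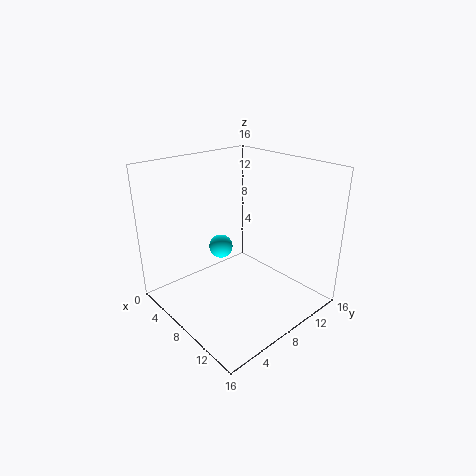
pos_x = 3, pos_y = 9.5, pos_z = 4.5, color = 'cyan'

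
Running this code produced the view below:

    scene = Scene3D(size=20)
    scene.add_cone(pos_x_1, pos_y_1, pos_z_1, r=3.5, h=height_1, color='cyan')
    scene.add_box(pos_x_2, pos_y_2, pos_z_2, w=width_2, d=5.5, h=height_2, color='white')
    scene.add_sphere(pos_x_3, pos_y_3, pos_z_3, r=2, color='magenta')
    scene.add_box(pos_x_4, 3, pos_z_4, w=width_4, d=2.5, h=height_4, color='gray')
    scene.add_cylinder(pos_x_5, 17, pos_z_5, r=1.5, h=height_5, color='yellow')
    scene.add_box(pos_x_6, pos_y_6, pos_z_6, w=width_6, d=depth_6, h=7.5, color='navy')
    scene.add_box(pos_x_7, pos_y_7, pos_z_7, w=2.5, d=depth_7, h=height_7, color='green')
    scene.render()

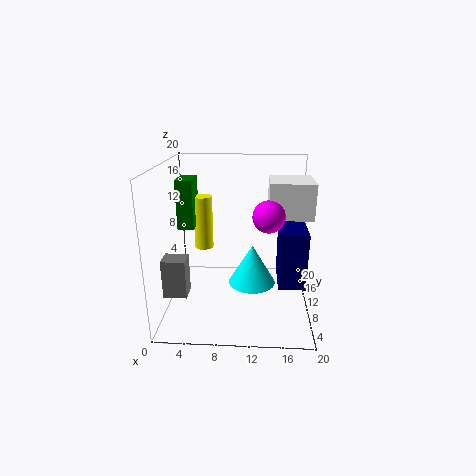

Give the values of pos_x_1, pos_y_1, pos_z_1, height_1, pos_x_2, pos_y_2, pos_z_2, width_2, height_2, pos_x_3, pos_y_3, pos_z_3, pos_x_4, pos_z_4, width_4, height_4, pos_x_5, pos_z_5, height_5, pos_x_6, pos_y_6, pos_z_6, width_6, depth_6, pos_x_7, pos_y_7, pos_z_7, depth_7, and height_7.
pos_x_1 = 12, pos_y_1 = 12, pos_z_1 = 2, height_1 = 6, pos_x_2 = 14, pos_y_2 = 6, pos_z_2 = 14, width_2 = 5.5, height_2 = 4.5, pos_x_3 = 14, pos_y_3 = 6, pos_z_3 = 14.5, pos_x_4 = 1, pos_z_4 = 4.5, width_4 = 3, height_4 = 5, pos_x_5 = 4, pos_z_5 = 5.5, height_5 = 8.5, pos_x_6 = 15.5, pos_y_6 = 5, pos_z_6 = 5, width_6 = 3.5, depth_6 = 6, pos_x_7 = 0.5, pos_y_7 = 14, pos_z_7 = 9.5, depth_7 = 4.5, height_7 = 7.5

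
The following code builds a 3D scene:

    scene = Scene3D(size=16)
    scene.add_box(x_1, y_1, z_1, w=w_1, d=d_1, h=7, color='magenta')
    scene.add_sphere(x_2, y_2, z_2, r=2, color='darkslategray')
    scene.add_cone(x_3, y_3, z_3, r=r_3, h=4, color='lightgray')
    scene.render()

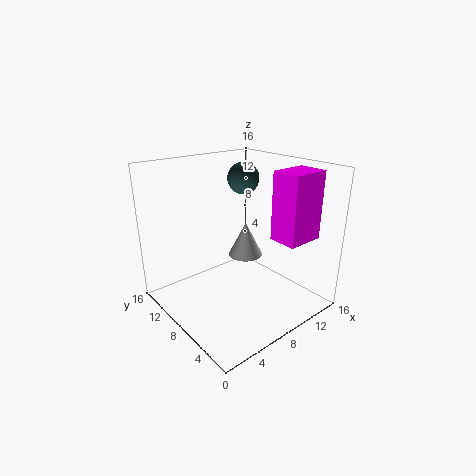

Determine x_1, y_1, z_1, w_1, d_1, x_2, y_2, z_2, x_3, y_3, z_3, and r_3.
x_1 = 9, y_1 = 1, z_1 = 9, w_1 = 4, d_1 = 3, x_2 = 13, y_2 = 13, z_2 = 13, x_3 = 10, y_3 = 9, z_3 = 5, r_3 = 2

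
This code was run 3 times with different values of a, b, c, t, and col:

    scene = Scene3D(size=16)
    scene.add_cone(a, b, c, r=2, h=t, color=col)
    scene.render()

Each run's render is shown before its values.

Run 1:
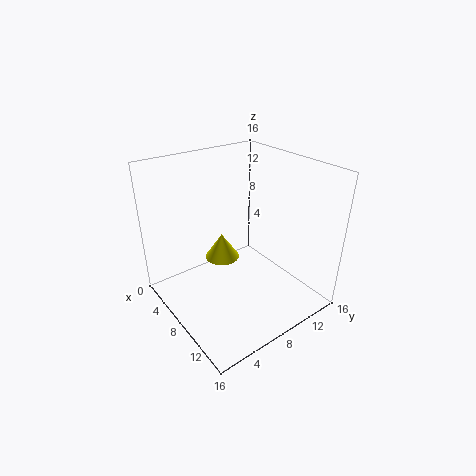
a = 5.5; b = 7.5; c = 4.5; t = 3; col = 'yellow'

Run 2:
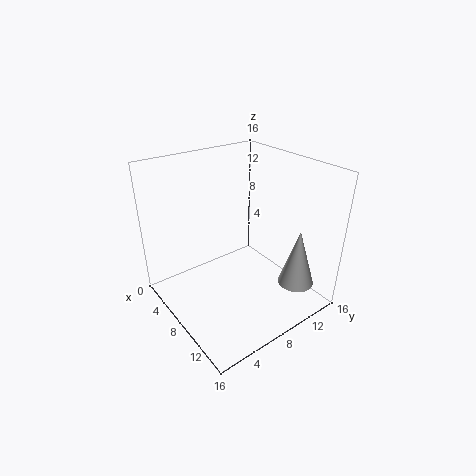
a = 13; b = 12.5; c = 3; t = 6.5; col = 'lightgray'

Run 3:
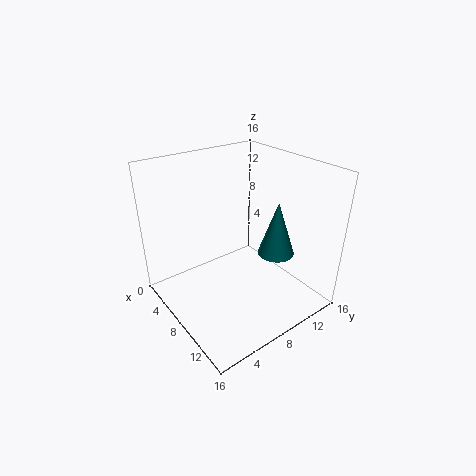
a = 11; b = 11; c = 6.5; t = 6; col = 'teal'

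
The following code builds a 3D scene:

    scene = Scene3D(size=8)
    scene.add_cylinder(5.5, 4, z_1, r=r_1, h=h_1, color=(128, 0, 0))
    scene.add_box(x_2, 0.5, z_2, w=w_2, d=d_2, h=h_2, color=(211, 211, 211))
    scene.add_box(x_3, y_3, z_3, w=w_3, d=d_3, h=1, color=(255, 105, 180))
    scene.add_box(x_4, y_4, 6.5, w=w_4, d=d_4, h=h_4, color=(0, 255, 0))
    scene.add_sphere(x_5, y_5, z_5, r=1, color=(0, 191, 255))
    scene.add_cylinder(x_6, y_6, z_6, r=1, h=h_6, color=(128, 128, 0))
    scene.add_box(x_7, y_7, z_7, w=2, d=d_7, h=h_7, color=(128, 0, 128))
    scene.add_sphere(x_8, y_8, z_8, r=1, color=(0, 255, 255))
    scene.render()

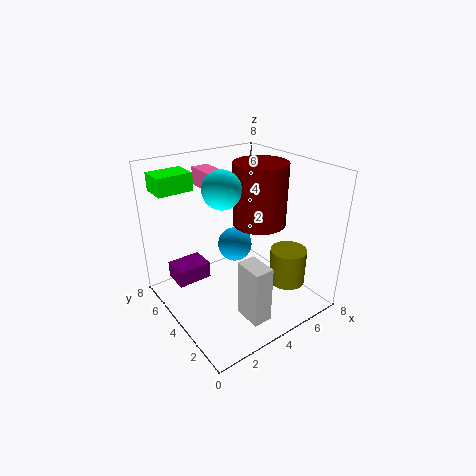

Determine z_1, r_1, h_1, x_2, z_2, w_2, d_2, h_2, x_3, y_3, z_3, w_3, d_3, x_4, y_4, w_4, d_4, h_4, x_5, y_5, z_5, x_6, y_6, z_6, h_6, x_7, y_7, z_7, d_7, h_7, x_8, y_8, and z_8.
z_1 = 4.5, r_1 = 1.5, h_1 = 3.5, x_2 = 2.5, z_2 = 1, w_2 = 1, d_2 = 1.5, h_2 = 3, x_3 = 3, y_3 = 5, z_3 = 6.5, w_3 = 1, d_3 = 2, x_4 = 0.5, y_4 = 6, w_4 = 2, d_4 = 1.5, h_4 = 1, x_5 = 4.5, y_5 = 5, z_5 = 3, x_6 = 6, y_6 = 2, z_6 = 1.5, h_6 = 2, x_7 = 1, y_7 = 5.5, z_7 = 1, d_7 = 1.5, h_7 = 1, x_8 = 3, y_8 = 4, z_8 = 7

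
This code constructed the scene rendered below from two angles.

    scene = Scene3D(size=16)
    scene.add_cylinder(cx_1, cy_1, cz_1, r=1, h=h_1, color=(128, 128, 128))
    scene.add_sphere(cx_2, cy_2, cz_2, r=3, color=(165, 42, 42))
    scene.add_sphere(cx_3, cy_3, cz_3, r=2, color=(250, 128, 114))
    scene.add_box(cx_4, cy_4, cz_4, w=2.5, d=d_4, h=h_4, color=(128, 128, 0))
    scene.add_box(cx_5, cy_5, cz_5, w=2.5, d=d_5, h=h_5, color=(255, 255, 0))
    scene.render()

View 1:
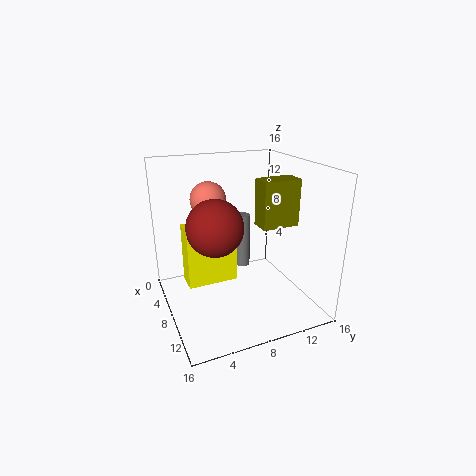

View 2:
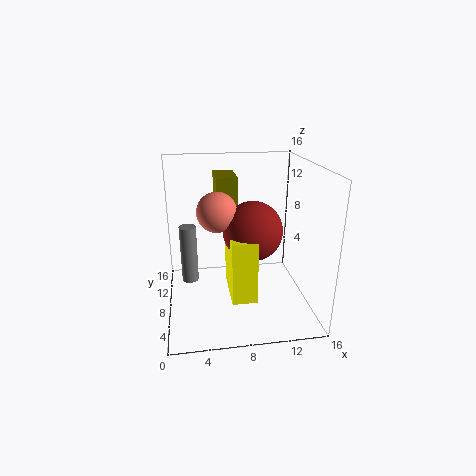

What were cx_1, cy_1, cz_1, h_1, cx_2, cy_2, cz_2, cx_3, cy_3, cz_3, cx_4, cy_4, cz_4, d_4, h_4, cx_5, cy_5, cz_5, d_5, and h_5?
cx_1 = 2.5; cy_1 = 11; cz_1 = 1.5; h_1 = 7; cx_2 = 9; cy_2 = 5; cz_2 = 10; cx_3 = 5.5; cy_3 = 5.5; cz_3 = 12; cx_4 = 6; cy_4 = 11; cz_4 = 8.5; d_4 = 4.5; h_4 = 5.5; cx_5 = 6.5; cy_5 = 2; cz_5 = 3.5; d_5 = 5.5; h_5 = 6.5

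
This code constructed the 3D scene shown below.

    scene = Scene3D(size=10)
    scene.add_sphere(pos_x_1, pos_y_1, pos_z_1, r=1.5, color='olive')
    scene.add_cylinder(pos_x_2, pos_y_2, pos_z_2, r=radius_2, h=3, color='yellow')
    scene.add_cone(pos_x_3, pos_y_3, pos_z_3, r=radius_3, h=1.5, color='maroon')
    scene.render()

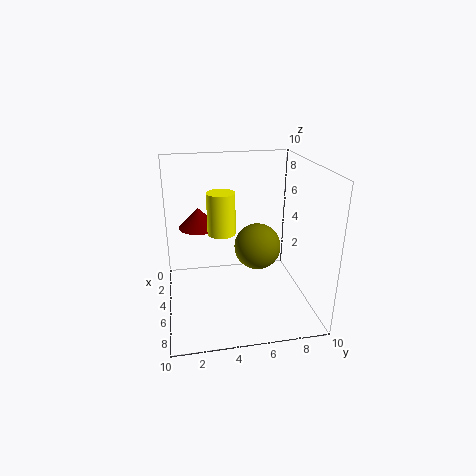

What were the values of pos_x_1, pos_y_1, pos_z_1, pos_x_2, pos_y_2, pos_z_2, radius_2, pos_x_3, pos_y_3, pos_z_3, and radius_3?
pos_x_1 = 6.5
pos_y_1 = 6
pos_z_1 = 5
pos_x_2 = 4
pos_y_2 = 4
pos_z_2 = 5
radius_2 = 1
pos_x_3 = 2.5
pos_y_3 = 2.5
pos_z_3 = 5
radius_3 = 1.5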